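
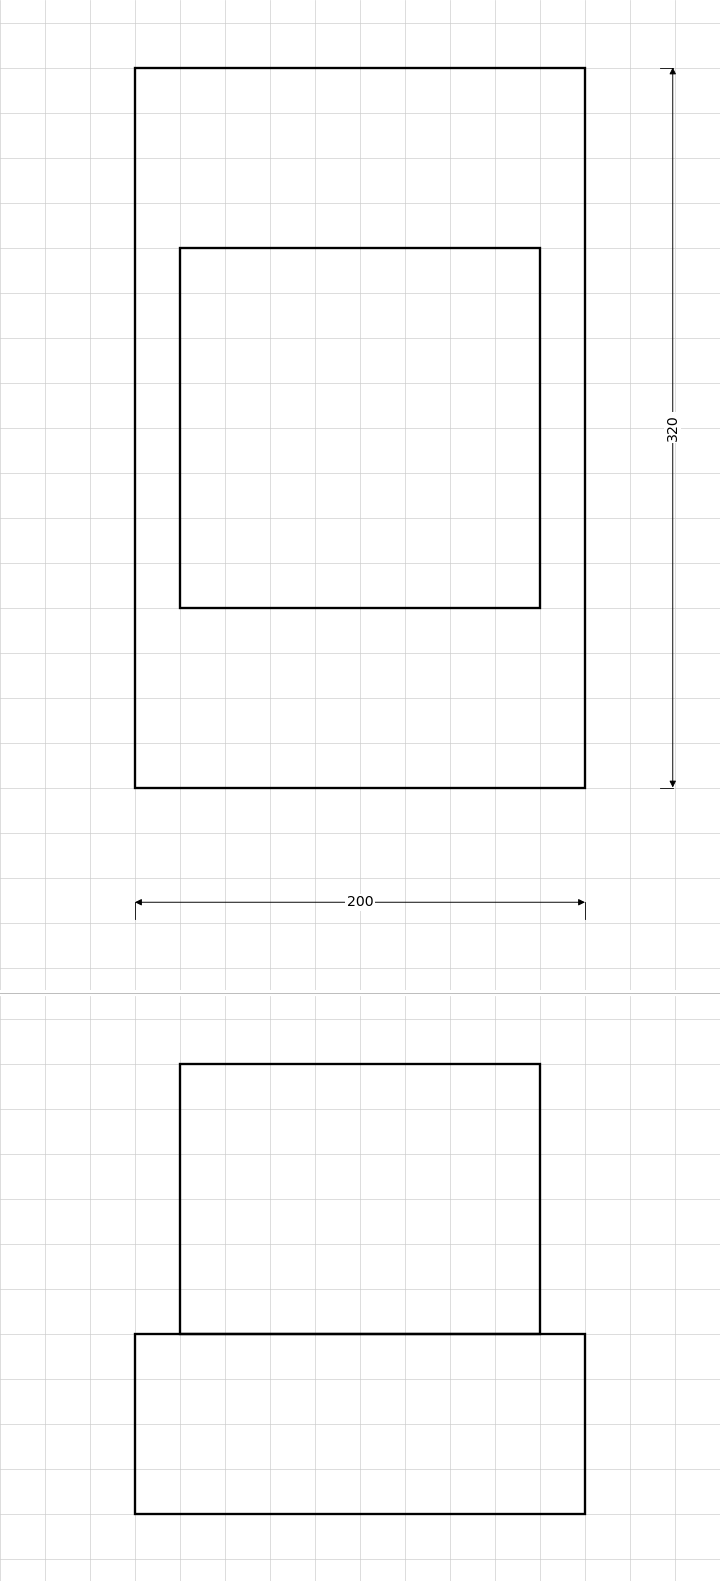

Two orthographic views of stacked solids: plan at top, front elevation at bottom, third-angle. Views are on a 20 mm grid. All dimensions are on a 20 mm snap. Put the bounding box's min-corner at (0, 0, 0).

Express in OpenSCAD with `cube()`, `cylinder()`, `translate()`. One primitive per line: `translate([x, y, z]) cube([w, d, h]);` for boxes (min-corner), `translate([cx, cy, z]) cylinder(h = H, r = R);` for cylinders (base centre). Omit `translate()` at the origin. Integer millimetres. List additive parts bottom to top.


cube([200, 320, 80]);
translate([20, 80, 80]) cube([160, 160, 120]);


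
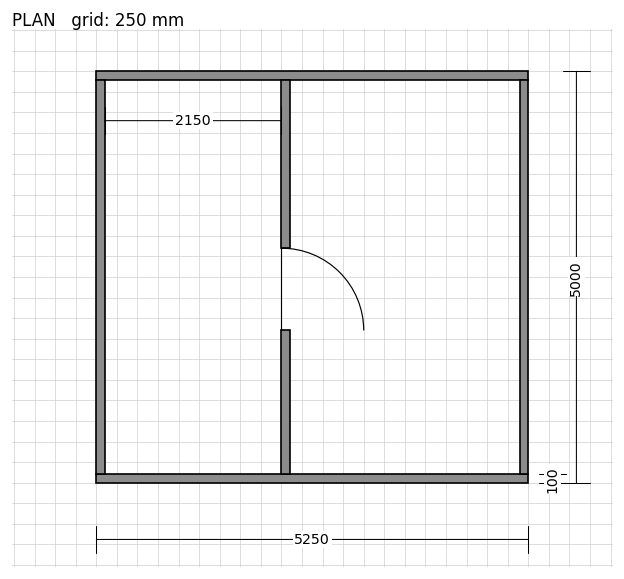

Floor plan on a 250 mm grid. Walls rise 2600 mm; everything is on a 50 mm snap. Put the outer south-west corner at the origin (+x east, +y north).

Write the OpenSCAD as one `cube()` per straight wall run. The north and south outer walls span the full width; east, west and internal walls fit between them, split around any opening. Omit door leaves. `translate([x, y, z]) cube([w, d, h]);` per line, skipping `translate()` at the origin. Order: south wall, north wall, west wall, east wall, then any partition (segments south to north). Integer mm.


cube([5250, 100, 2600]);
translate([0, 4900, 0]) cube([5250, 100, 2600]);
translate([0, 100, 0]) cube([100, 4800, 2600]);
translate([5150, 100, 0]) cube([100, 4800, 2600]);
translate([2250, 100, 0]) cube([100, 1750, 2600]);
translate([2250, 2850, 0]) cube([100, 2050, 2600]);


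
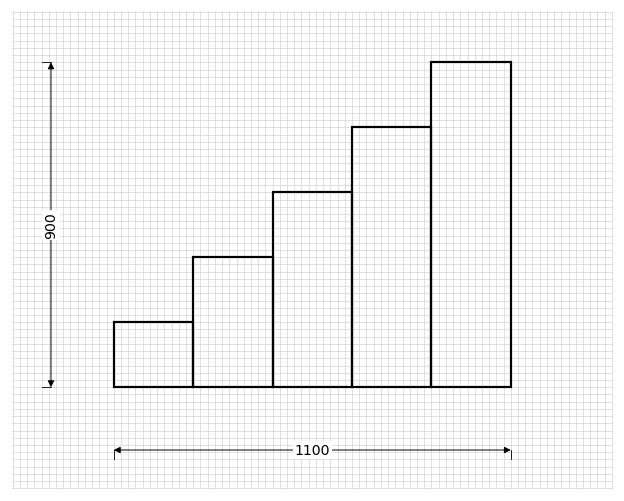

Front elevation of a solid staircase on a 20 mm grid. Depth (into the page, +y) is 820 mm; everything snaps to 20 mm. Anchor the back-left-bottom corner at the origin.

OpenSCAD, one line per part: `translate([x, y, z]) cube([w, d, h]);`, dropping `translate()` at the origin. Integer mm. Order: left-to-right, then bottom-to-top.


cube([220, 820, 180]);
translate([220, 0, 0]) cube([220, 820, 360]);
translate([440, 0, 0]) cube([220, 820, 540]);
translate([660, 0, 0]) cube([220, 820, 720]);
translate([880, 0, 0]) cube([220, 820, 900]);


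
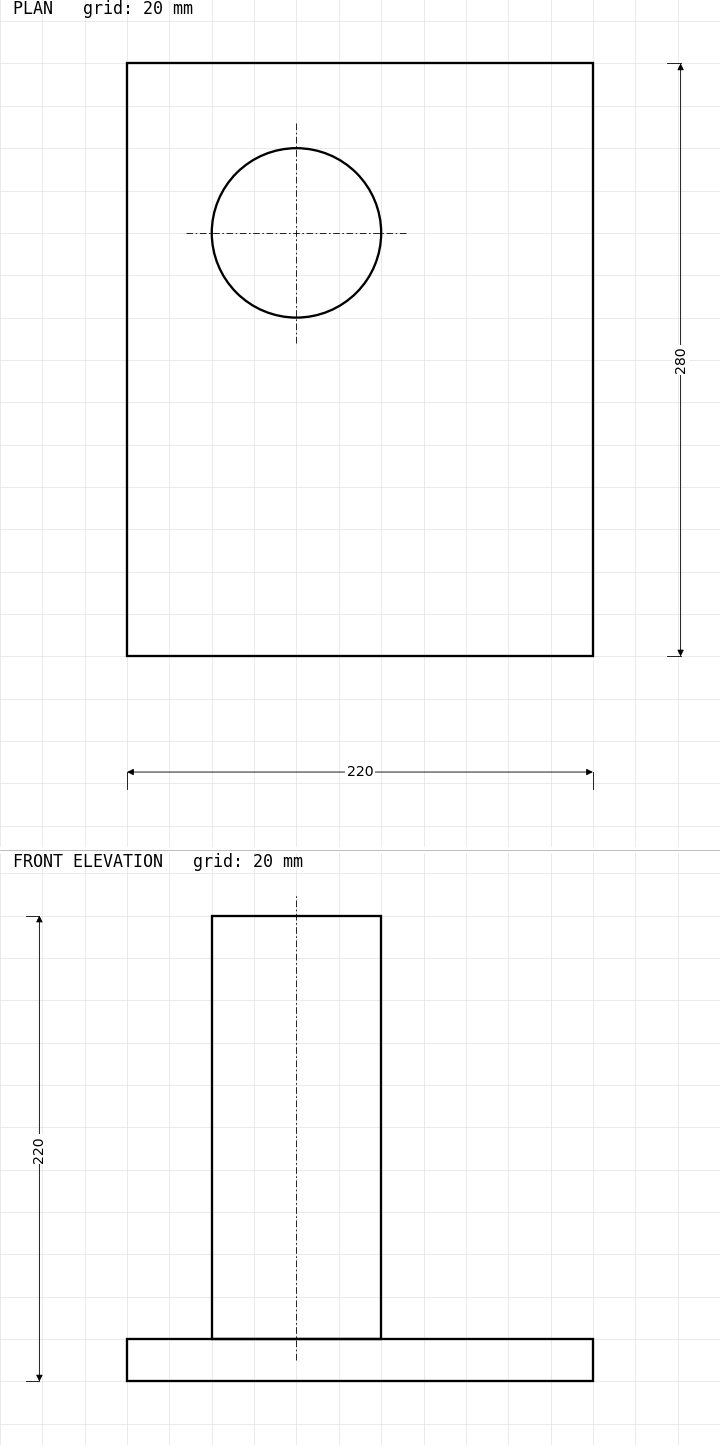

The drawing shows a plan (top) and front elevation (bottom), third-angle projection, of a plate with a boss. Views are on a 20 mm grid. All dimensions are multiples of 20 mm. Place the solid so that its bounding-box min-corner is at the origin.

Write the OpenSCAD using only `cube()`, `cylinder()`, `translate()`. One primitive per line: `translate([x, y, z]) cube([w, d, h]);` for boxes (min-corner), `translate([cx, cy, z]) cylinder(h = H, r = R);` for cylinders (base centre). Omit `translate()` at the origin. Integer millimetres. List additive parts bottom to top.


cube([220, 280, 20]);
translate([80, 200, 20]) cylinder(h = 200, r = 40);


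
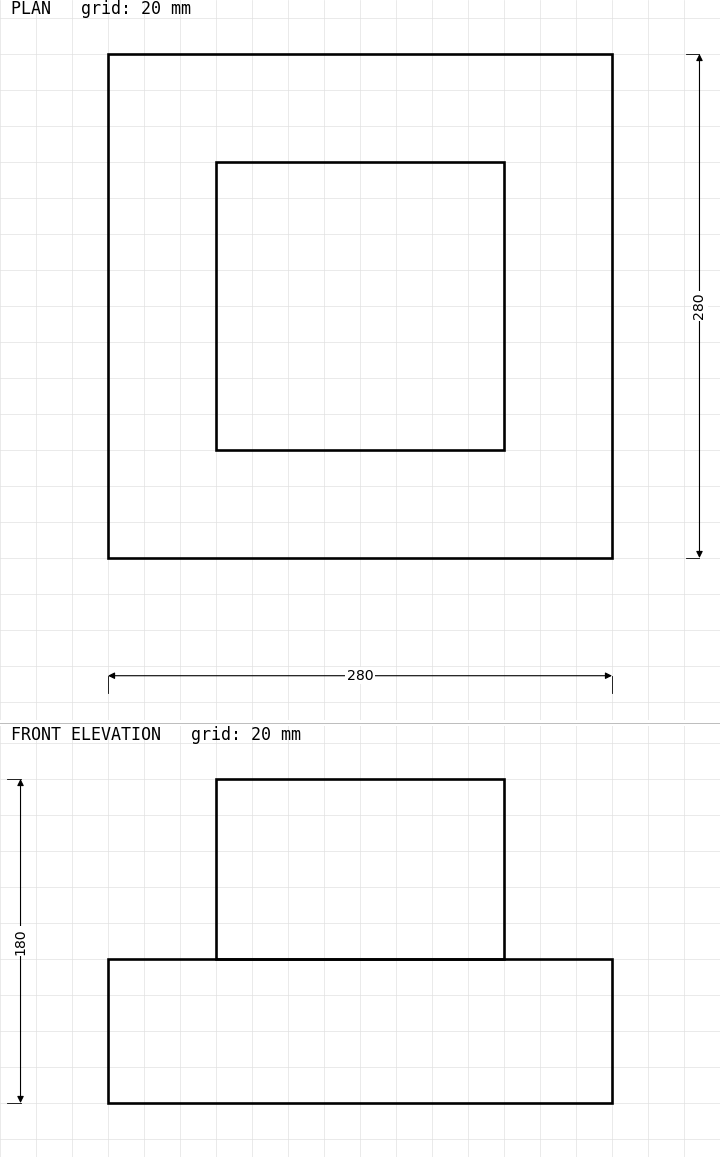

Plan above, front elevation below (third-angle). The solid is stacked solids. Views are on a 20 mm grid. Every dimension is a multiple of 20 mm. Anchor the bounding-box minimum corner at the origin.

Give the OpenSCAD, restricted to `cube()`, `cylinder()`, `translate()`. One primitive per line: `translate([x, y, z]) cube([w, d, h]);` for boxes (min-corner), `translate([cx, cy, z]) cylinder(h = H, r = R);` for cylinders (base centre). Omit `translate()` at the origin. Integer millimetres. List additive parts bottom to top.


cube([280, 280, 80]);
translate([60, 60, 80]) cube([160, 160, 100]);


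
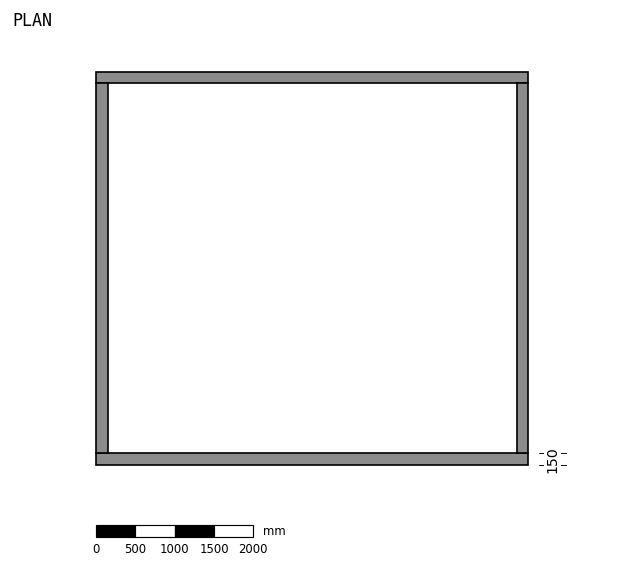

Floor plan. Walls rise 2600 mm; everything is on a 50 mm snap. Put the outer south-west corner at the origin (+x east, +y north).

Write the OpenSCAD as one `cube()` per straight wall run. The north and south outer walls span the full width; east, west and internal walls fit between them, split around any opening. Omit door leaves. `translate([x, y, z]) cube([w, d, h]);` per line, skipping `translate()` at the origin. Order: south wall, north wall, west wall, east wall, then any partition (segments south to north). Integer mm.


cube([5500, 150, 2600]);
translate([0, 4850, 0]) cube([5500, 150, 2600]);
translate([0, 150, 0]) cube([150, 4700, 2600]);
translate([5350, 150, 0]) cube([150, 4700, 2600]);


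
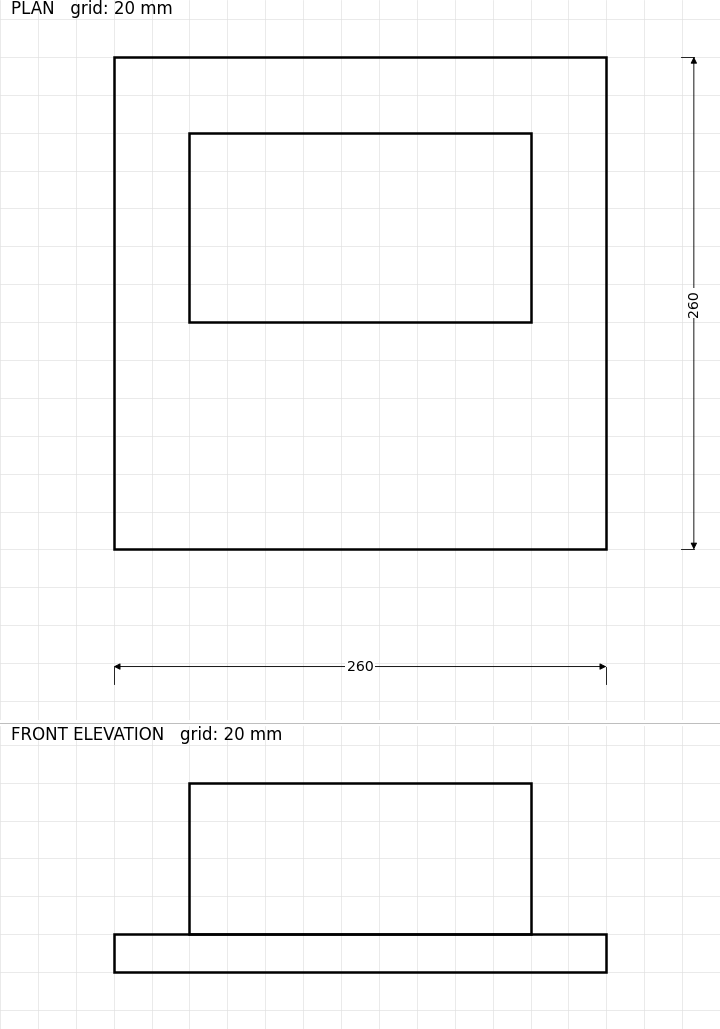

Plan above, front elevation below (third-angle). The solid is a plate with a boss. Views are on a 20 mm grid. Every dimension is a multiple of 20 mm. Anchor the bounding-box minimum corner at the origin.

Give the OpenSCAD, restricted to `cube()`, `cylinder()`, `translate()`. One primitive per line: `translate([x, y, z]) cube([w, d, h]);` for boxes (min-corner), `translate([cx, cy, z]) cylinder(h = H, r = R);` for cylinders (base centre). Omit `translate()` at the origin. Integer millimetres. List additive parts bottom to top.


cube([260, 260, 20]);
translate([40, 120, 20]) cube([180, 100, 80]);


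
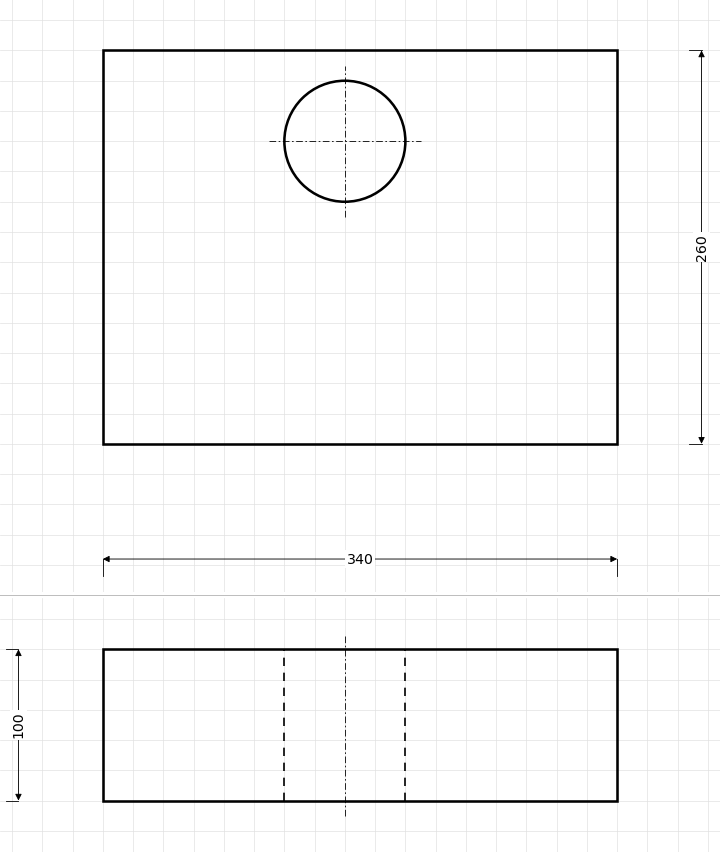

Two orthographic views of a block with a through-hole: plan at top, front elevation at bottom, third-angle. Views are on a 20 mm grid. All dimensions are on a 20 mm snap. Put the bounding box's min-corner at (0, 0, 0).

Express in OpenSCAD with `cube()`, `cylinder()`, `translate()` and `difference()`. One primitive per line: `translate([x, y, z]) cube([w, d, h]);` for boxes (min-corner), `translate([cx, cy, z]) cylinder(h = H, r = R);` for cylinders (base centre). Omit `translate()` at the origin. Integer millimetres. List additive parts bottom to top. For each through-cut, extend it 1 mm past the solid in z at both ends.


difference() {
  cube([340, 260, 100]);
  translate([160, 200, -1]) cylinder(h = 102, r = 40);
}


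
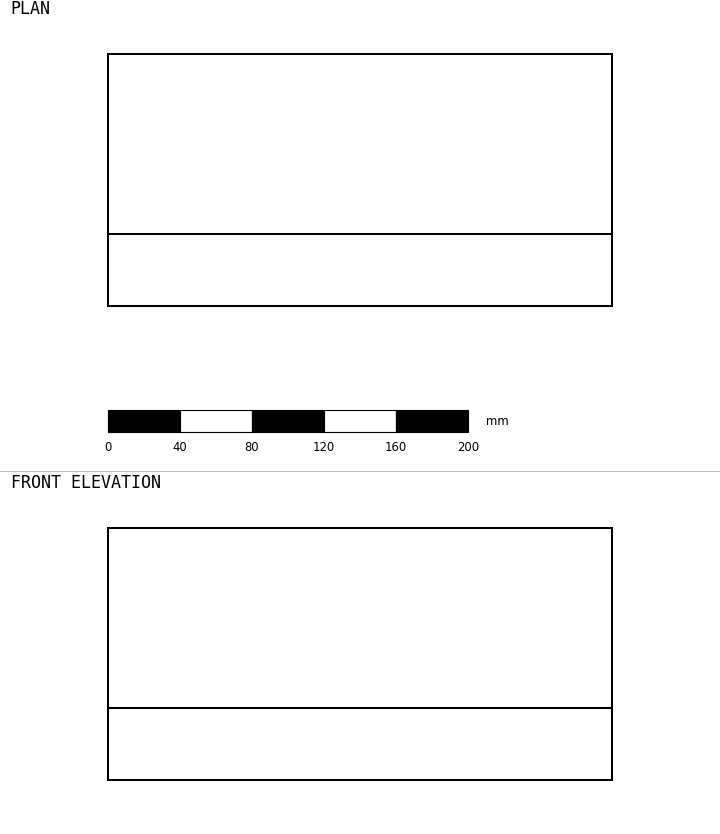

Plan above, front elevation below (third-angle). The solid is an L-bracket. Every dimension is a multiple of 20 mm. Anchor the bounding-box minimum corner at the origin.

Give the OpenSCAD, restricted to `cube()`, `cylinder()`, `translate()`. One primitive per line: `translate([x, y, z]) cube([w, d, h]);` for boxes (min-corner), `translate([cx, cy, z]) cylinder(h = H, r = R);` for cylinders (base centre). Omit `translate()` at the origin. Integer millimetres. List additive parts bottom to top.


cube([280, 140, 40]);
translate([0, 0, 40]) cube([280, 40, 100]);


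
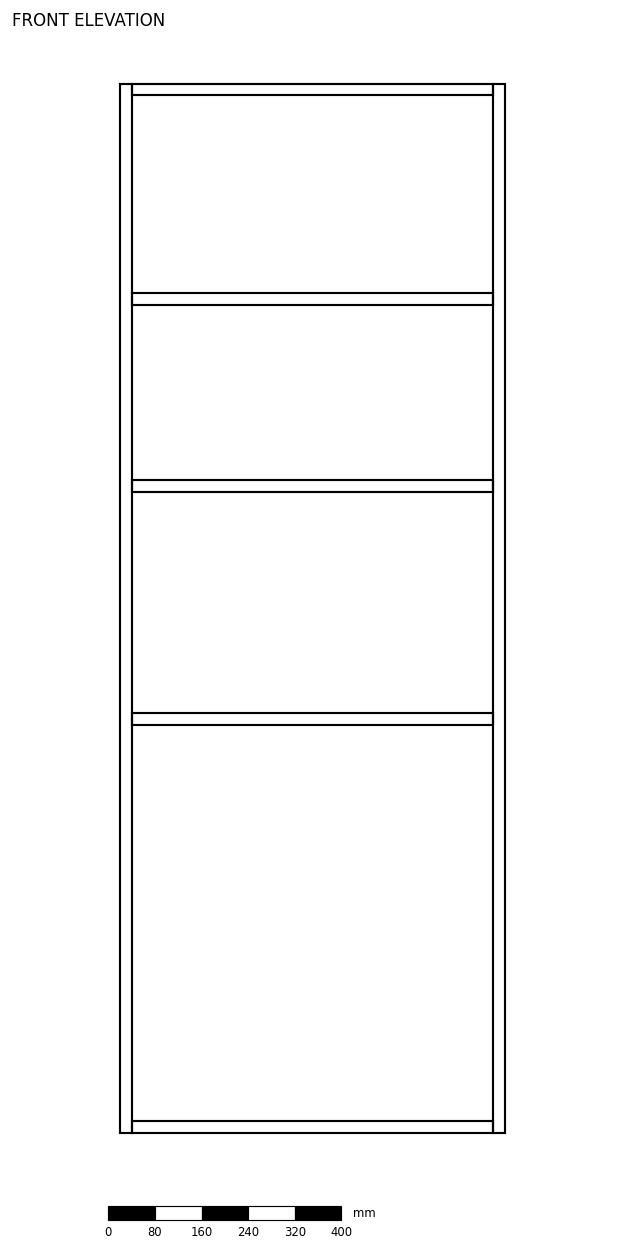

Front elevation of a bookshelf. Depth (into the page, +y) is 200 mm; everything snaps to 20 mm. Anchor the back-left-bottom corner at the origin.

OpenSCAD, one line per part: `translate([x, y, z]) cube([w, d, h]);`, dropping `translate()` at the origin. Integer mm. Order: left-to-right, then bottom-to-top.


cube([20, 200, 1800]);
translate([20, 0, 0]) cube([620, 200, 20]);
translate([20, 0, 700]) cube([620, 200, 20]);
translate([20, 0, 1100]) cube([620, 200, 20]);
translate([20, 0, 1420]) cube([620, 200, 20]);
translate([20, 0, 1780]) cube([620, 200, 20]);
translate([640, 0, 0]) cube([20, 200, 1800]);


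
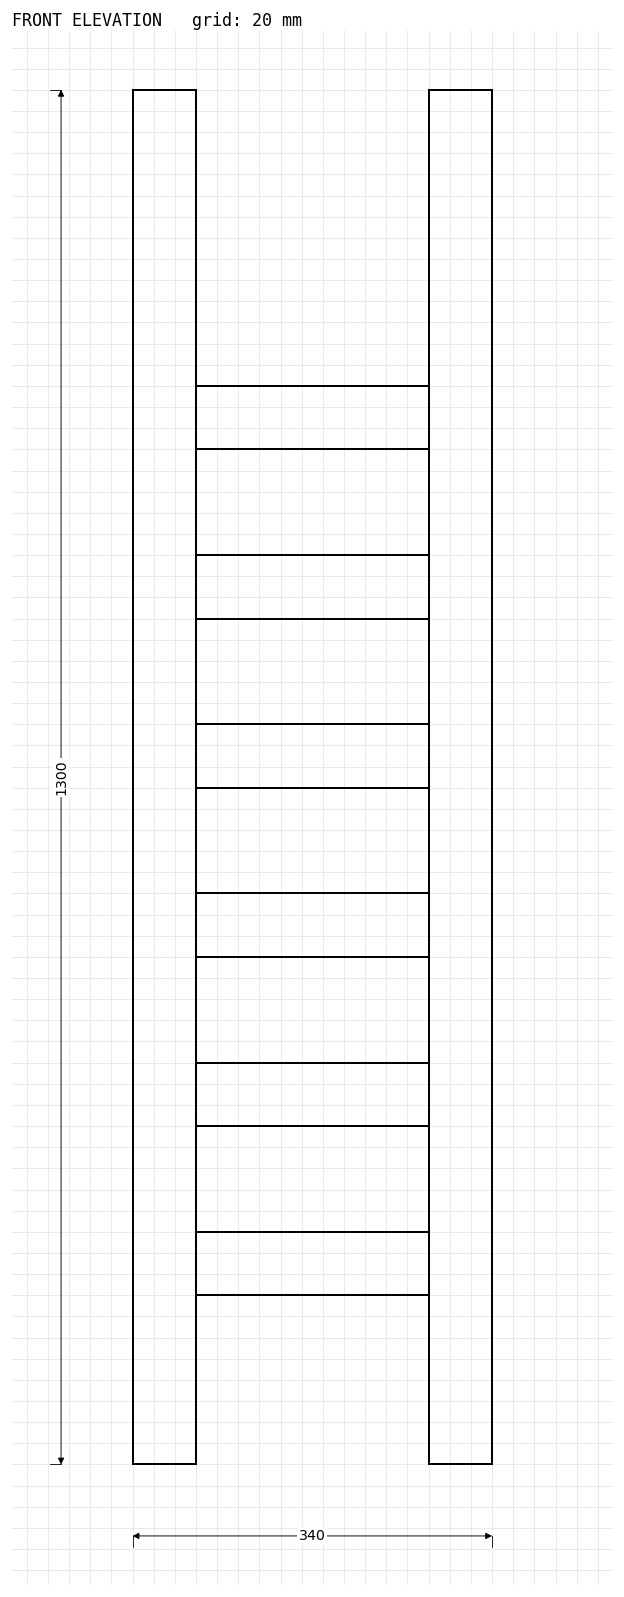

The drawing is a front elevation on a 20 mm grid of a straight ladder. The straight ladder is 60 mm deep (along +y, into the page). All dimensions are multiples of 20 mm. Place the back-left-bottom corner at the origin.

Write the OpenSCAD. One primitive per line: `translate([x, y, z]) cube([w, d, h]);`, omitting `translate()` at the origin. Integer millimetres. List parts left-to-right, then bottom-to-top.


cube([60, 60, 1300]);
translate([60, 0, 160]) cube([220, 60, 60]);
translate([60, 0, 320]) cube([220, 60, 60]);
translate([60, 0, 480]) cube([220, 60, 60]);
translate([60, 0, 640]) cube([220, 60, 60]);
translate([60, 0, 800]) cube([220, 60, 60]);
translate([60, 0, 960]) cube([220, 60, 60]);
translate([280, 0, 0]) cube([60, 60, 1300]);


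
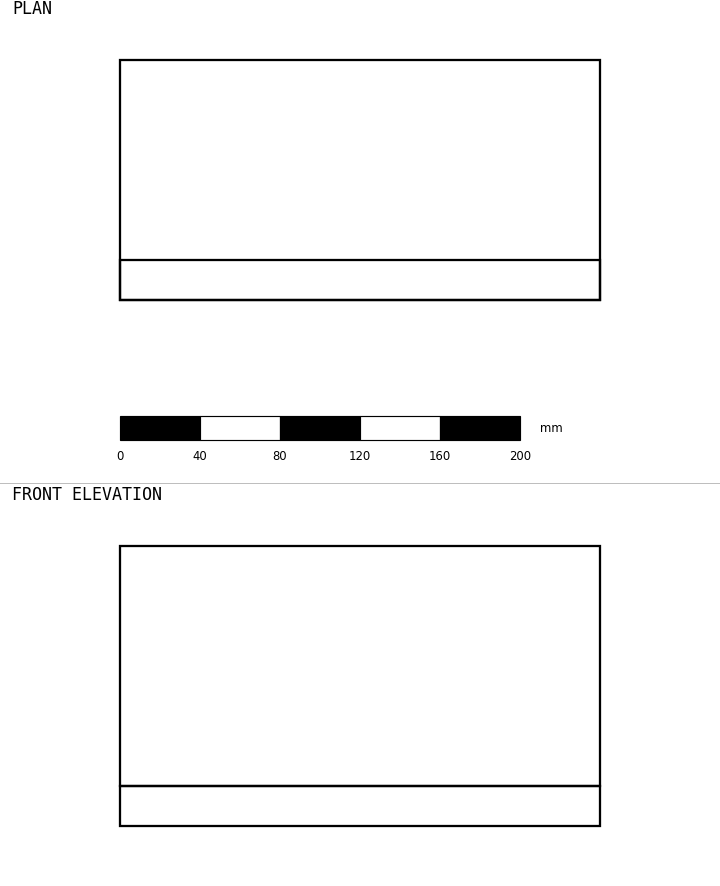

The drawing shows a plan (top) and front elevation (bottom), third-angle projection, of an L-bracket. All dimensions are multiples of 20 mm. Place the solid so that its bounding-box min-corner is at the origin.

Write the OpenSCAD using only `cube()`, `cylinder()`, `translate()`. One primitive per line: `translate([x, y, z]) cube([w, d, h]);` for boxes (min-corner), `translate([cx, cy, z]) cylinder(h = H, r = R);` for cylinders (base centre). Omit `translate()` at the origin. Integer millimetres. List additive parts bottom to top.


cube([240, 120, 20]);
translate([0, 0, 20]) cube([240, 20, 120]);


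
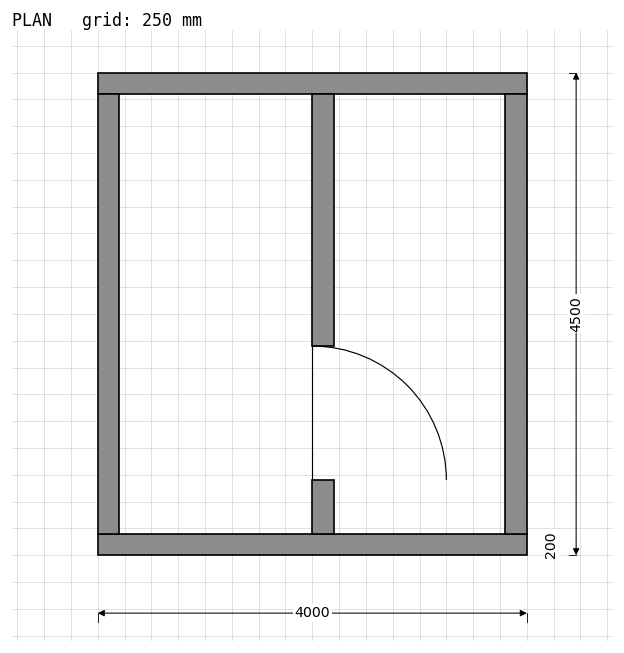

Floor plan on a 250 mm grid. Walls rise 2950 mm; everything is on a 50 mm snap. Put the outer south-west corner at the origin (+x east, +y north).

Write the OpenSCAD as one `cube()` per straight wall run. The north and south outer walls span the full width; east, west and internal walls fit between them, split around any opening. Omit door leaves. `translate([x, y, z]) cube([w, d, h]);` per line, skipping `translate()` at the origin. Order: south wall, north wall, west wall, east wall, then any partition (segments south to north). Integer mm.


cube([4000, 200, 2950]);
translate([0, 4300, 0]) cube([4000, 200, 2950]);
translate([0, 200, 0]) cube([200, 4100, 2950]);
translate([3800, 200, 0]) cube([200, 4100, 2950]);
translate([2000, 200, 0]) cube([200, 500, 2950]);
translate([2000, 1950, 0]) cube([200, 2350, 2950]);


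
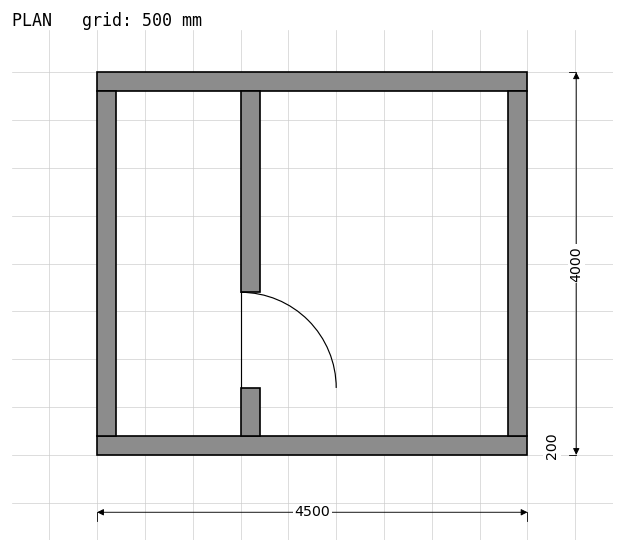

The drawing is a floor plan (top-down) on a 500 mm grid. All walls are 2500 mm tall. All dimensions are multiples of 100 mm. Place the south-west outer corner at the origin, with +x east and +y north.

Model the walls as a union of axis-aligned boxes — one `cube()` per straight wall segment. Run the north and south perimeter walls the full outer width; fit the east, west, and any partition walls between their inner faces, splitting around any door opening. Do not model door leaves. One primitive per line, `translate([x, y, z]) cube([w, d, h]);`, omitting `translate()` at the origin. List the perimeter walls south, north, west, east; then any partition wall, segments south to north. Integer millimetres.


cube([4500, 200, 2500]);
translate([0, 3800, 0]) cube([4500, 200, 2500]);
translate([0, 200, 0]) cube([200, 3600, 2500]);
translate([4300, 200, 0]) cube([200, 3600, 2500]);
translate([1500, 200, 0]) cube([200, 500, 2500]);
translate([1500, 1700, 0]) cube([200, 2100, 2500]);


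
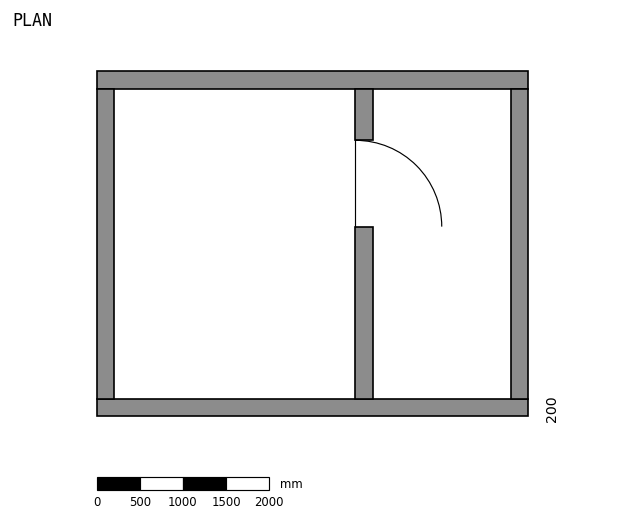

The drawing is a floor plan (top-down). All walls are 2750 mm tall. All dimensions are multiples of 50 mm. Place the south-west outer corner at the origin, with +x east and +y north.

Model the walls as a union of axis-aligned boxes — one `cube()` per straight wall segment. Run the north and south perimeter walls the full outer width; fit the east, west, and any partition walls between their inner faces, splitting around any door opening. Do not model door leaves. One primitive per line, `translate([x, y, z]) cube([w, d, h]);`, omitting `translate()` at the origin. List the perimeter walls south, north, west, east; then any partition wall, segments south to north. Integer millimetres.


cube([5000, 200, 2750]);
translate([0, 3800, 0]) cube([5000, 200, 2750]);
translate([0, 200, 0]) cube([200, 3600, 2750]);
translate([4800, 200, 0]) cube([200, 3600, 2750]);
translate([3000, 200, 0]) cube([200, 2000, 2750]);
translate([3000, 3200, 0]) cube([200, 600, 2750]);


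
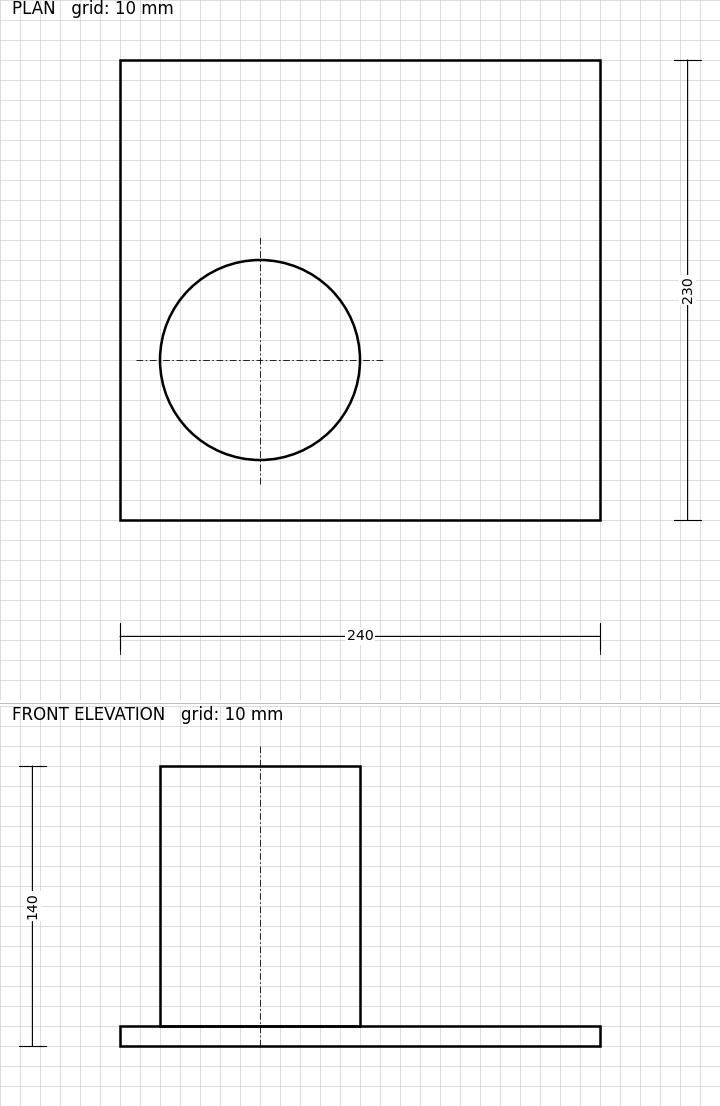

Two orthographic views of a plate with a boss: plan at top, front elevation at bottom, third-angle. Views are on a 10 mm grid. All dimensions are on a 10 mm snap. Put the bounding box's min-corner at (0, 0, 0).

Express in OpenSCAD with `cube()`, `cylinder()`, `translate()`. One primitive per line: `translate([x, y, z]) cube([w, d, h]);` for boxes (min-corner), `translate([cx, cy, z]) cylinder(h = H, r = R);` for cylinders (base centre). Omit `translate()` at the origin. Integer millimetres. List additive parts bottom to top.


cube([240, 230, 10]);
translate([70, 80, 10]) cylinder(h = 130, r = 50);


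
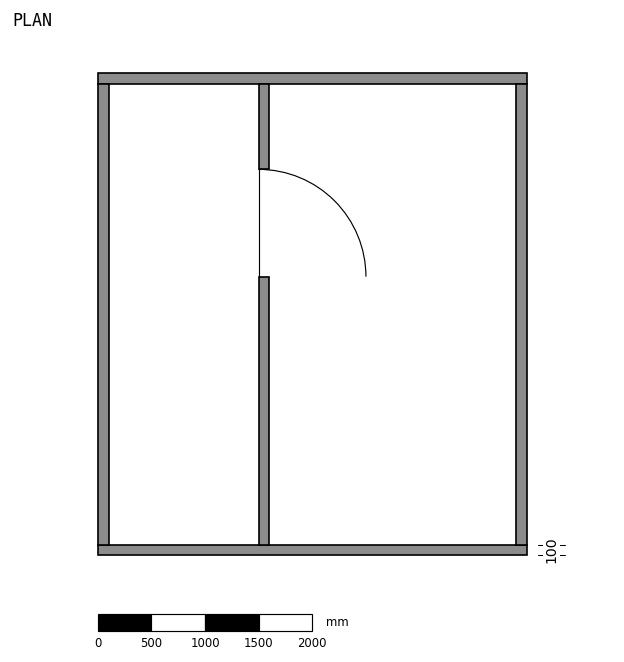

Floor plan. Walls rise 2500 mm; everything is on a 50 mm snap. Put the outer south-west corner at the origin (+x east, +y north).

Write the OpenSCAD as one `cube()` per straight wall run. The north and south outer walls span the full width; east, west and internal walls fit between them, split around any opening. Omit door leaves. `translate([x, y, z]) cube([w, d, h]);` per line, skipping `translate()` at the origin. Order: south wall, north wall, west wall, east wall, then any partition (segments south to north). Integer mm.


cube([4000, 100, 2500]);
translate([0, 4400, 0]) cube([4000, 100, 2500]);
translate([0, 100, 0]) cube([100, 4300, 2500]);
translate([3900, 100, 0]) cube([100, 4300, 2500]);
translate([1500, 100, 0]) cube([100, 2500, 2500]);
translate([1500, 3600, 0]) cube([100, 800, 2500]);


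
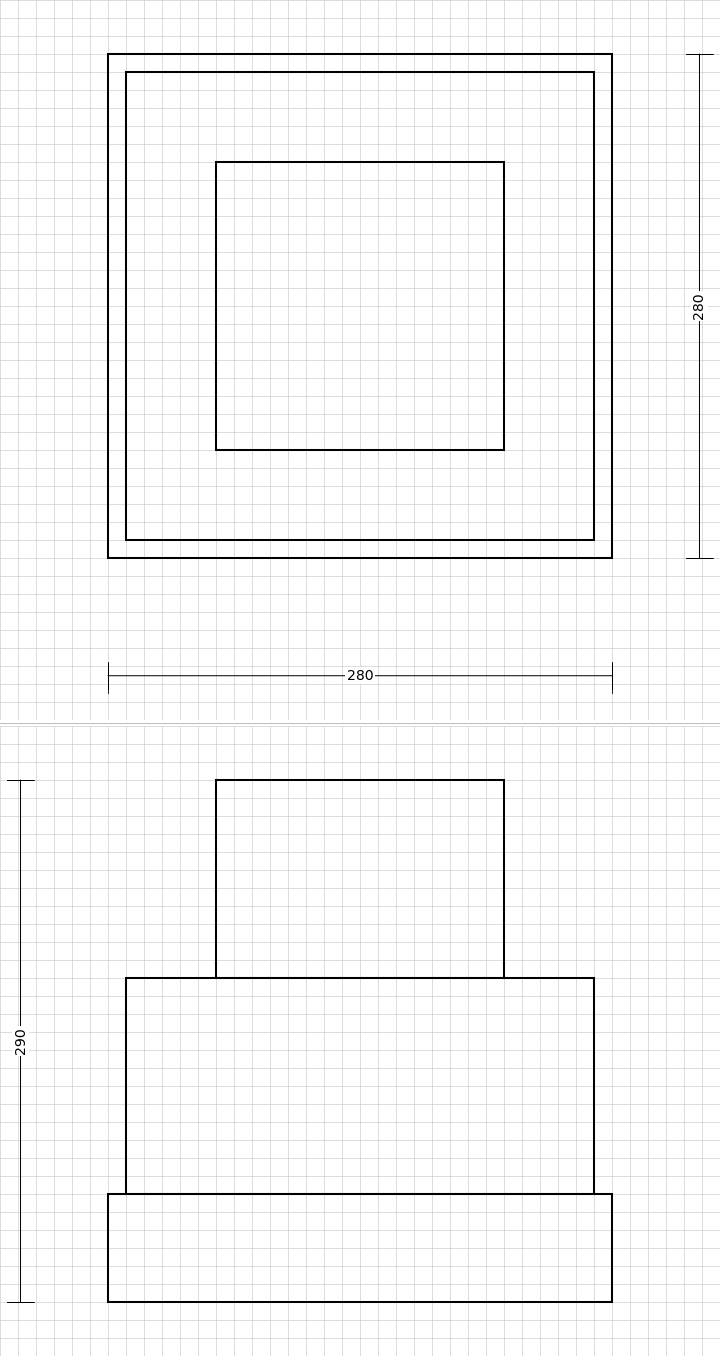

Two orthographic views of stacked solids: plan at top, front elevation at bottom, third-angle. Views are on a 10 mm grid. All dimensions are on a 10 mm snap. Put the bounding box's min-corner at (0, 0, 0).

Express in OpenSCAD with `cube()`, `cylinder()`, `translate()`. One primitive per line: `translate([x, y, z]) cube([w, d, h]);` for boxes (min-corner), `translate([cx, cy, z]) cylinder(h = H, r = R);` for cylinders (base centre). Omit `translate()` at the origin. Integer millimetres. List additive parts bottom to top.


cube([280, 280, 60]);
translate([10, 10, 60]) cube([260, 260, 120]);
translate([60, 60, 180]) cube([160, 160, 110]);


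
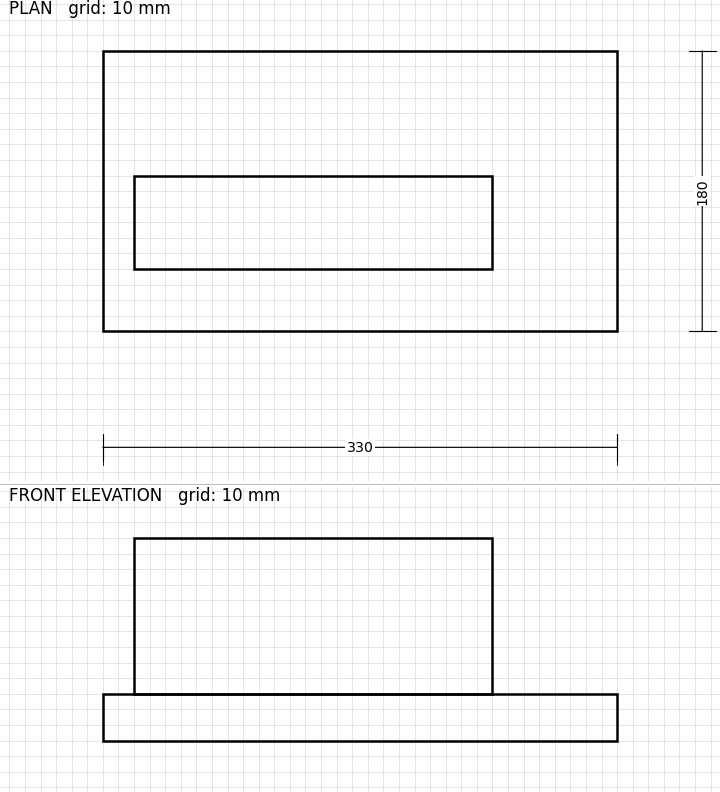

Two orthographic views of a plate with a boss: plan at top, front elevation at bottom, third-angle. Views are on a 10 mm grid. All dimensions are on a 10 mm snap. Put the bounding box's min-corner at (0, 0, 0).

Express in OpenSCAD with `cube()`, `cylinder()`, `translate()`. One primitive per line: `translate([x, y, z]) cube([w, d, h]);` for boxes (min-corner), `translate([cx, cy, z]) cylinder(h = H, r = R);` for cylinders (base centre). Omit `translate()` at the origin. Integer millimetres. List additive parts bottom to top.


cube([330, 180, 30]);
translate([20, 40, 30]) cube([230, 60, 100]);


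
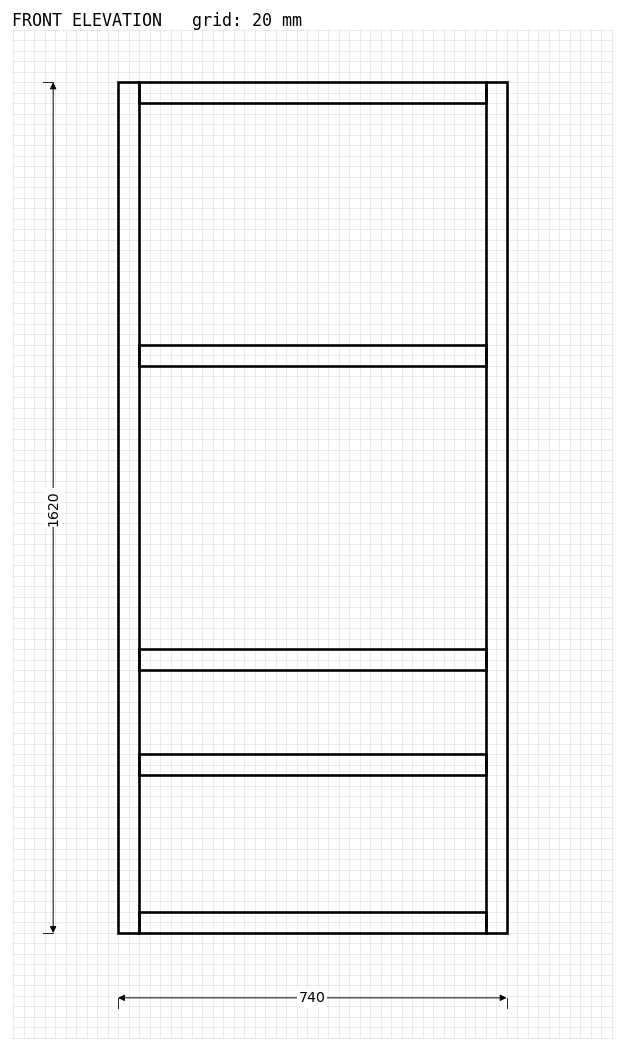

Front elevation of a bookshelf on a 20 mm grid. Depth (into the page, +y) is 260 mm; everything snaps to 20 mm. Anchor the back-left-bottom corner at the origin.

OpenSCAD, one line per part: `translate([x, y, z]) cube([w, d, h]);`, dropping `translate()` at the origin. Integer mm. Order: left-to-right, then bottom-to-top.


cube([40, 260, 1620]);
translate([40, 0, 0]) cube([660, 260, 40]);
translate([40, 0, 300]) cube([660, 260, 40]);
translate([40, 0, 500]) cube([660, 260, 40]);
translate([40, 0, 1080]) cube([660, 260, 40]);
translate([40, 0, 1580]) cube([660, 260, 40]);
translate([700, 0, 0]) cube([40, 260, 1620]);


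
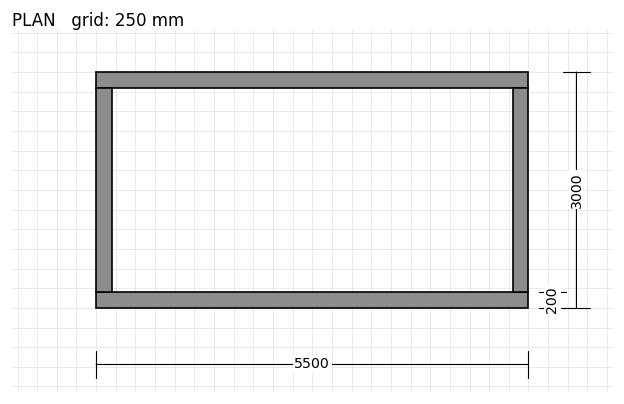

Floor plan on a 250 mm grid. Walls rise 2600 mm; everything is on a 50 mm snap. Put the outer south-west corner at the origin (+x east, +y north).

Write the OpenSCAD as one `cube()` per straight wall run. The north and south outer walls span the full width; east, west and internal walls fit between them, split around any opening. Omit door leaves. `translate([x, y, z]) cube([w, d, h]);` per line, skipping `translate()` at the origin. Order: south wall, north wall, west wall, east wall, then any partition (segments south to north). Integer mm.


cube([5500, 200, 2600]);
translate([0, 2800, 0]) cube([5500, 200, 2600]);
translate([0, 200, 0]) cube([200, 2600, 2600]);
translate([5300, 200, 0]) cube([200, 2600, 2600]);


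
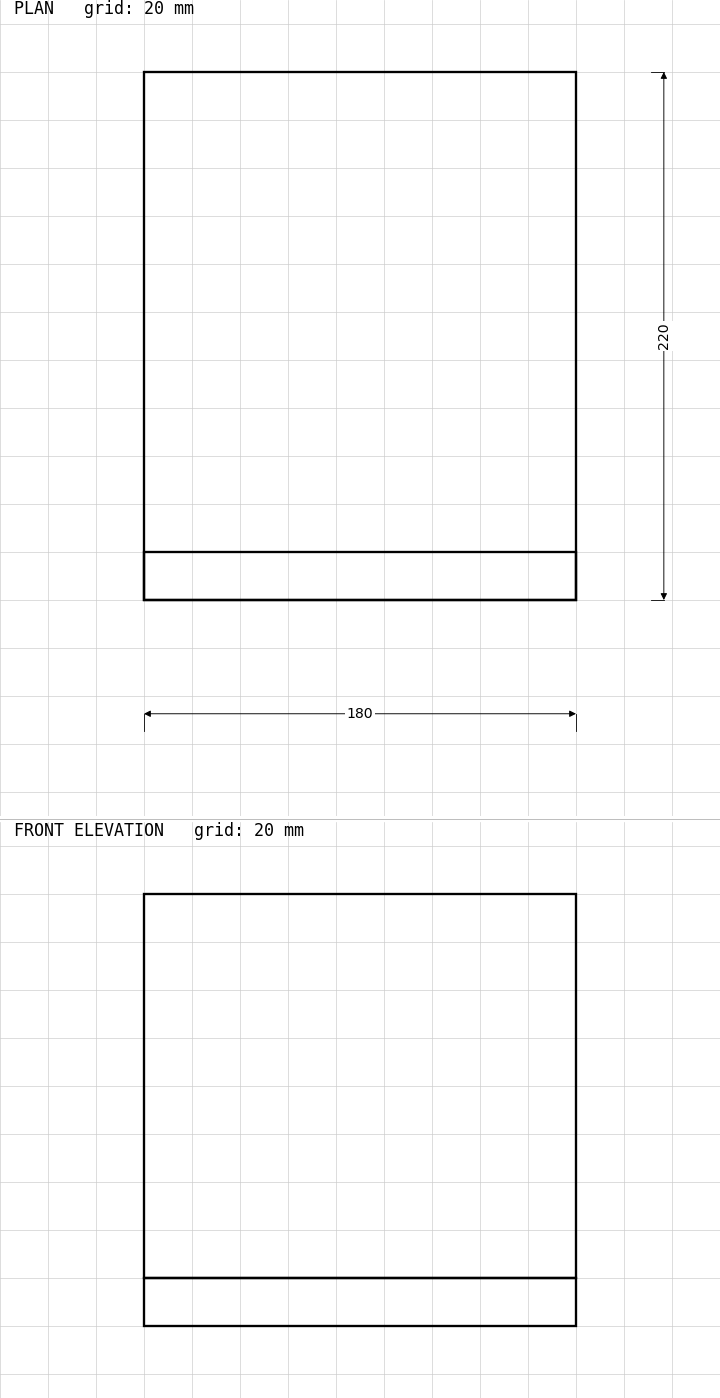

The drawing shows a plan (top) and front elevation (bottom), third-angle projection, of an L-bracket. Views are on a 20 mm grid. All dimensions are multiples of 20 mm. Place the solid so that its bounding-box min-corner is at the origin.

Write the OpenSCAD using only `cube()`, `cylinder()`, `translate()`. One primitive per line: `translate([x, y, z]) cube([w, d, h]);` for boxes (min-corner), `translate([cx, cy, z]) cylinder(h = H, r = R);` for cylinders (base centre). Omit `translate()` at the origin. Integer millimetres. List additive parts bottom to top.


cube([180, 220, 20]);
translate([0, 0, 20]) cube([180, 20, 160]);


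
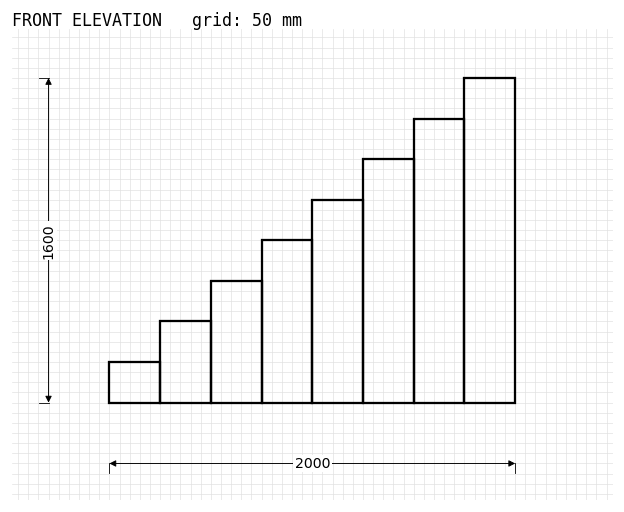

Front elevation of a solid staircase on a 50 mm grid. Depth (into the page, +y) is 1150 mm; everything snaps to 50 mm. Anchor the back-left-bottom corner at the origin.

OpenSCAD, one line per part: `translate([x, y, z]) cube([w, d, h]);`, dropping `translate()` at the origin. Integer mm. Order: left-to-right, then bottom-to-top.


cube([250, 1150, 200]);
translate([250, 0, 0]) cube([250, 1150, 400]);
translate([500, 0, 0]) cube([250, 1150, 600]);
translate([750, 0, 0]) cube([250, 1150, 800]);
translate([1000, 0, 0]) cube([250, 1150, 1000]);
translate([1250, 0, 0]) cube([250, 1150, 1200]);
translate([1500, 0, 0]) cube([250, 1150, 1400]);
translate([1750, 0, 0]) cube([250, 1150, 1600]);


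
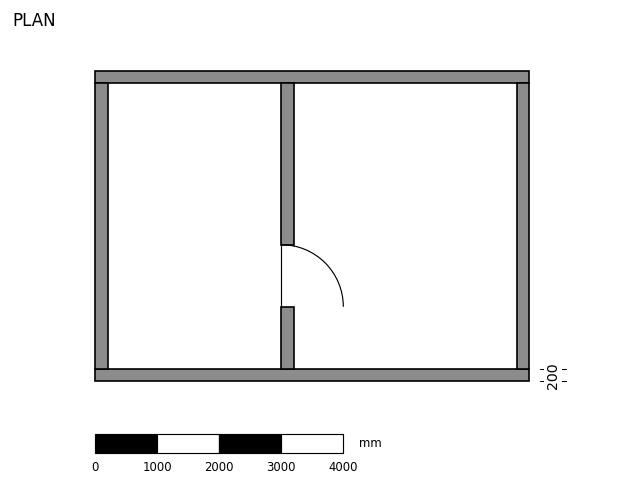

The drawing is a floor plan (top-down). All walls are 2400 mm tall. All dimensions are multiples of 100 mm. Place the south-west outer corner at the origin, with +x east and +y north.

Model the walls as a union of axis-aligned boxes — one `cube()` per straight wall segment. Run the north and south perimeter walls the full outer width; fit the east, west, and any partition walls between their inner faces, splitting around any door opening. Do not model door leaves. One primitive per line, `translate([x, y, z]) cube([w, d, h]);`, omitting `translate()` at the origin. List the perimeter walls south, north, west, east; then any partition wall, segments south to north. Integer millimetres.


cube([7000, 200, 2400]);
translate([0, 4800, 0]) cube([7000, 200, 2400]);
translate([0, 200, 0]) cube([200, 4600, 2400]);
translate([6800, 200, 0]) cube([200, 4600, 2400]);
translate([3000, 200, 0]) cube([200, 1000, 2400]);
translate([3000, 2200, 0]) cube([200, 2600, 2400]);


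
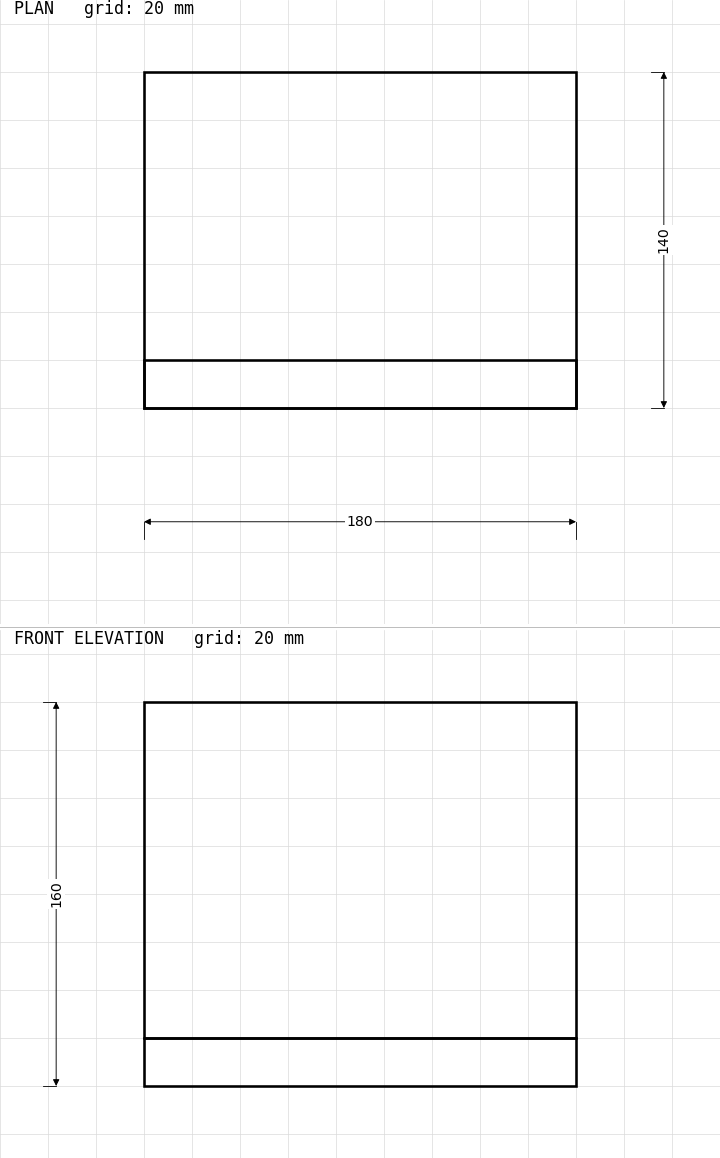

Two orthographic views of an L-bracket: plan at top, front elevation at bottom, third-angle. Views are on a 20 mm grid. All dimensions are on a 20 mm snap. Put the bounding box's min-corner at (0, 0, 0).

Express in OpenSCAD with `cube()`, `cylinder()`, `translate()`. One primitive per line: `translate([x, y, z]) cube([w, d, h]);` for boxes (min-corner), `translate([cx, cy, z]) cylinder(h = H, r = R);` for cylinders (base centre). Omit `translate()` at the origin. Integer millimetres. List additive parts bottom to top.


cube([180, 140, 20]);
translate([0, 0, 20]) cube([180, 20, 140]);


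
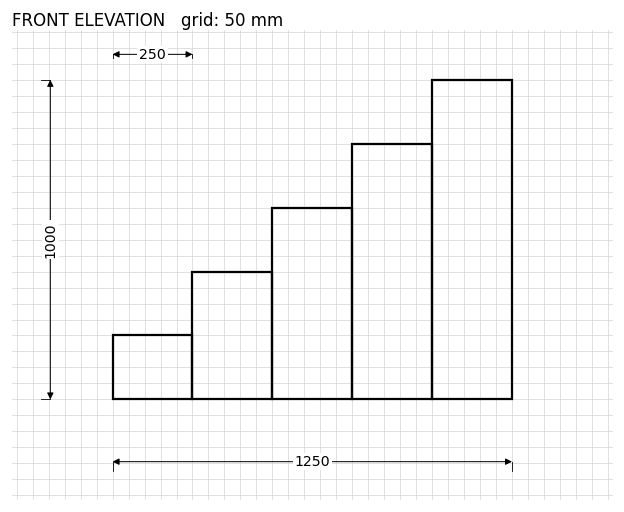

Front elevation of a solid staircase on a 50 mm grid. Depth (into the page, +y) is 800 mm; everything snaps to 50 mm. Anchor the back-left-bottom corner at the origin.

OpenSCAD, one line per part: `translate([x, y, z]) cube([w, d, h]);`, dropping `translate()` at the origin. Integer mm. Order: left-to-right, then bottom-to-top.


cube([250, 800, 200]);
translate([250, 0, 0]) cube([250, 800, 400]);
translate([500, 0, 0]) cube([250, 800, 600]);
translate([750, 0, 0]) cube([250, 800, 800]);
translate([1000, 0, 0]) cube([250, 800, 1000]);


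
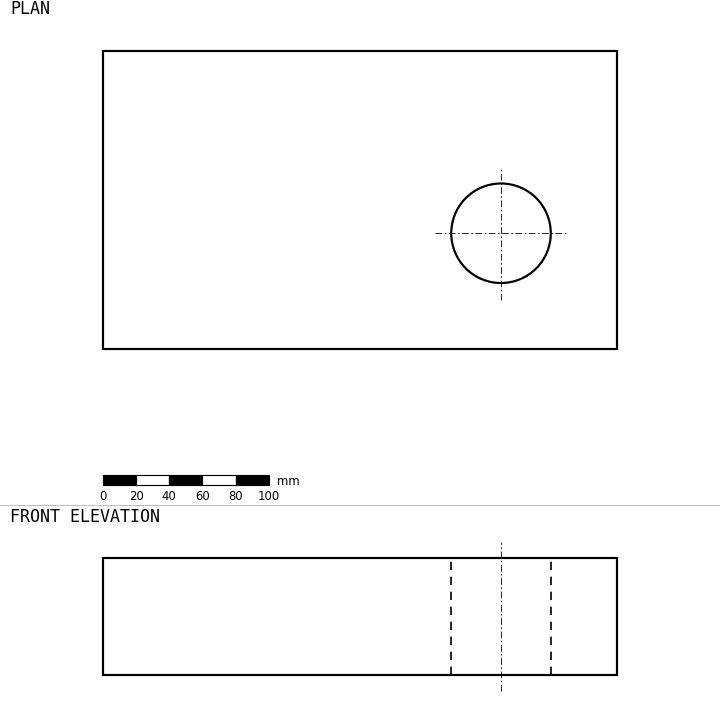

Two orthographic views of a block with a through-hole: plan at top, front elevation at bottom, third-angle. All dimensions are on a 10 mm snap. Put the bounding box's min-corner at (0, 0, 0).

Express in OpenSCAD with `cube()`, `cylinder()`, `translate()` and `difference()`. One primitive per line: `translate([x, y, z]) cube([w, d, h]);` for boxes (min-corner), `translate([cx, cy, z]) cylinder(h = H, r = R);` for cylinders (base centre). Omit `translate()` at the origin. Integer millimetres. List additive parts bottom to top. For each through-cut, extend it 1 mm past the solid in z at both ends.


difference() {
  cube([310, 180, 70]);
  translate([240, 70, -1]) cylinder(h = 72, r = 30);
}


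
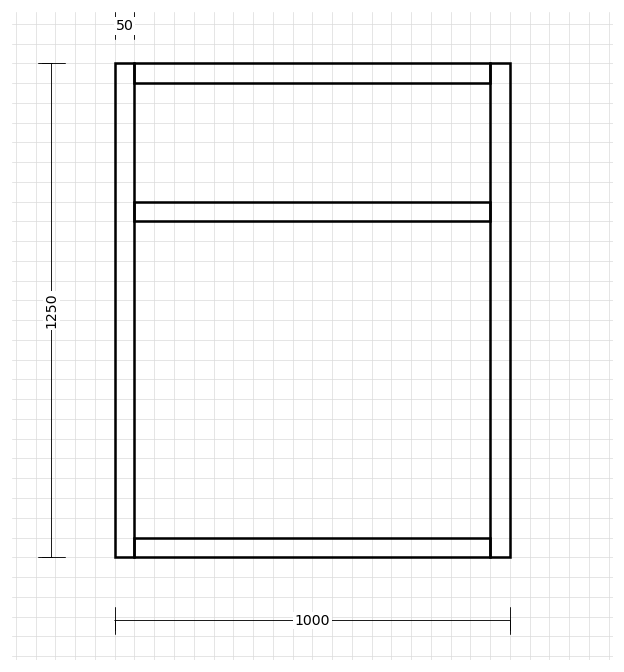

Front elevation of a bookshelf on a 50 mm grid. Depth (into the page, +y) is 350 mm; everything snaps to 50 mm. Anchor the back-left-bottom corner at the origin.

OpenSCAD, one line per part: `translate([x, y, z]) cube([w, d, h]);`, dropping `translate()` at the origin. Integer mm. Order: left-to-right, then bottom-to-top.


cube([50, 350, 1250]);
translate([50, 0, 0]) cube([900, 350, 50]);
translate([50, 0, 850]) cube([900, 350, 50]);
translate([50, 0, 1200]) cube([900, 350, 50]);
translate([950, 0, 0]) cube([50, 350, 1250]);


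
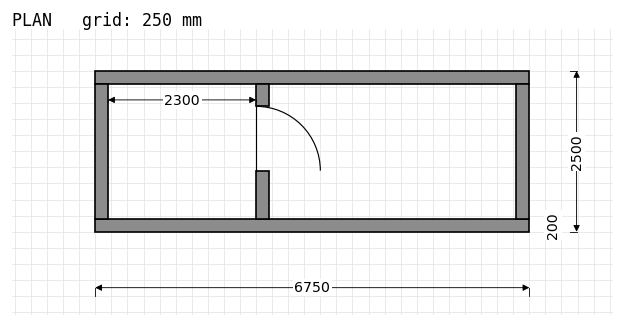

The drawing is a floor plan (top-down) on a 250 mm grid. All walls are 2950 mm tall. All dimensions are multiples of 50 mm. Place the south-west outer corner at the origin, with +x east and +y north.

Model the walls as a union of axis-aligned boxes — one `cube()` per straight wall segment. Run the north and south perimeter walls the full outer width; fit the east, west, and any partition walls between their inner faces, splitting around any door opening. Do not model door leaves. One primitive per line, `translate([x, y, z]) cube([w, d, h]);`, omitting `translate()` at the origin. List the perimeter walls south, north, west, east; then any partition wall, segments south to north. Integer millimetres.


cube([6750, 200, 2950]);
translate([0, 2300, 0]) cube([6750, 200, 2950]);
translate([0, 200, 0]) cube([200, 2100, 2950]);
translate([6550, 200, 0]) cube([200, 2100, 2950]);
translate([2500, 200, 0]) cube([200, 750, 2950]);
translate([2500, 1950, 0]) cube([200, 350, 2950]);


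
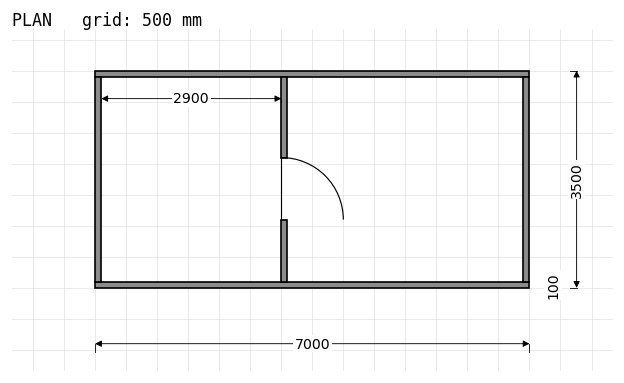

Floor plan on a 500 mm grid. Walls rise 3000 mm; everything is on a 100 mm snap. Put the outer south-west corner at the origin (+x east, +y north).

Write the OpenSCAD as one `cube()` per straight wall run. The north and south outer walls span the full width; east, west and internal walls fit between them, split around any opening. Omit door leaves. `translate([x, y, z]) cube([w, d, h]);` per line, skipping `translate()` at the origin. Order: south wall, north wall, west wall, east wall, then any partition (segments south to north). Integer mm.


cube([7000, 100, 3000]);
translate([0, 3400, 0]) cube([7000, 100, 3000]);
translate([0, 100, 0]) cube([100, 3300, 3000]);
translate([6900, 100, 0]) cube([100, 3300, 3000]);
translate([3000, 100, 0]) cube([100, 1000, 3000]);
translate([3000, 2100, 0]) cube([100, 1300, 3000]);


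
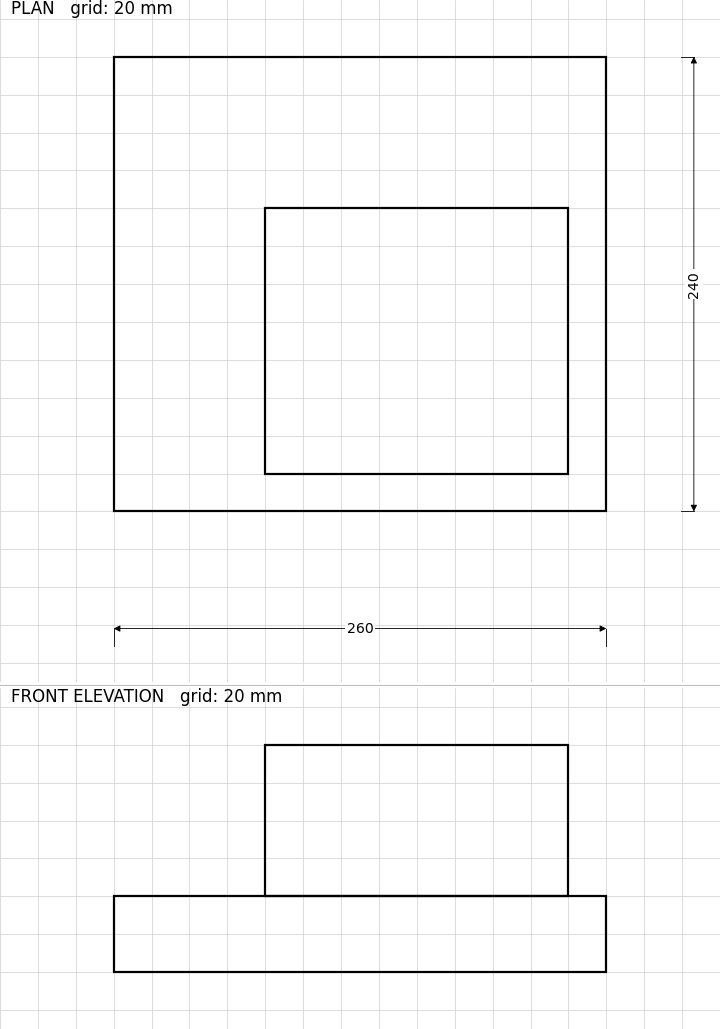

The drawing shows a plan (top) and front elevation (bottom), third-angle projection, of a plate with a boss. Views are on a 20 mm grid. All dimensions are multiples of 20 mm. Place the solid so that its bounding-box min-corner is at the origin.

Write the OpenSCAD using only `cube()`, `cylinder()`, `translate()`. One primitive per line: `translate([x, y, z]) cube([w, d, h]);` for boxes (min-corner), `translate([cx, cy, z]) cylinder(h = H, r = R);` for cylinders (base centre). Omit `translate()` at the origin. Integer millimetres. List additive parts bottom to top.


cube([260, 240, 40]);
translate([80, 20, 40]) cube([160, 140, 80]);


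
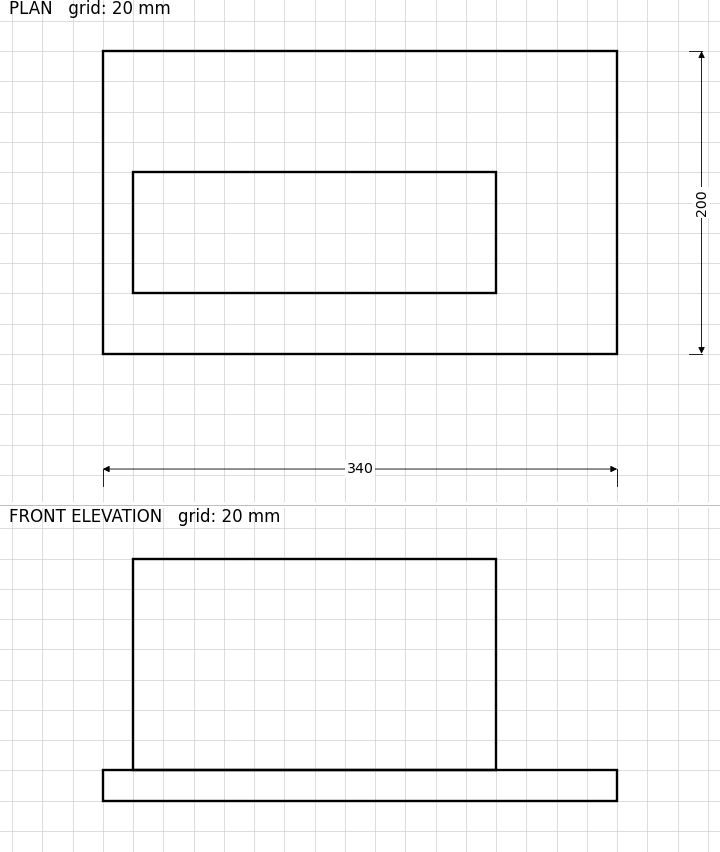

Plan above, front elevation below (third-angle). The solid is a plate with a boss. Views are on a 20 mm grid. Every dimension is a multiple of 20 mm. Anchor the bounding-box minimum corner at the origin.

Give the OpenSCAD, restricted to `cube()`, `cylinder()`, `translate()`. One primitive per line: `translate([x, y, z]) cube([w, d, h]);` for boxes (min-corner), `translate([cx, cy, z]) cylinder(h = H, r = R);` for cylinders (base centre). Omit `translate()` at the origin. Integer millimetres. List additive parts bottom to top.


cube([340, 200, 20]);
translate([20, 40, 20]) cube([240, 80, 140]);


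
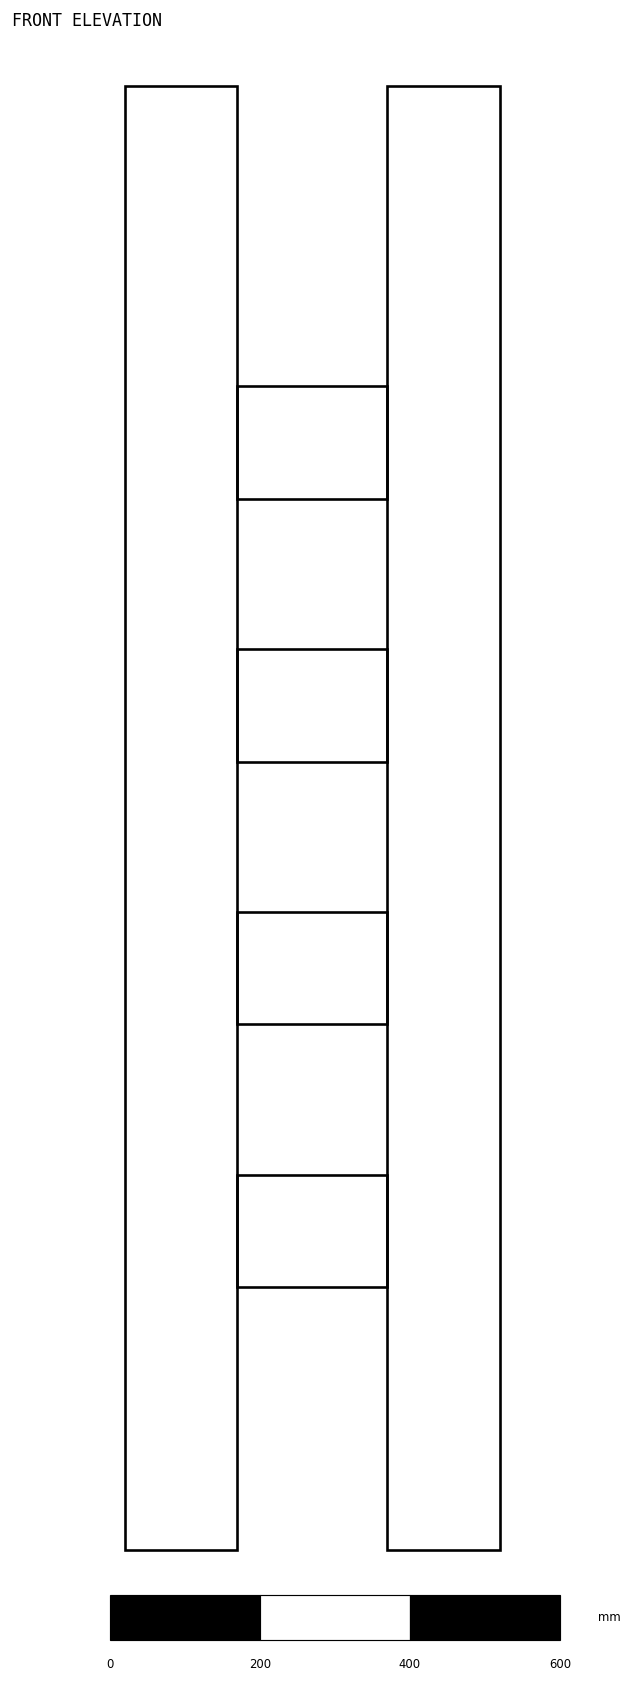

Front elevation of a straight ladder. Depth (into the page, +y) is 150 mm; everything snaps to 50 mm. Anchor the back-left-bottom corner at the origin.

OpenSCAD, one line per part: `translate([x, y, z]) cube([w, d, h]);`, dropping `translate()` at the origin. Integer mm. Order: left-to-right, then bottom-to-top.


cube([150, 150, 1950]);
translate([150, 0, 350]) cube([200, 150, 150]);
translate([150, 0, 700]) cube([200, 150, 150]);
translate([150, 0, 1050]) cube([200, 150, 150]);
translate([150, 0, 1400]) cube([200, 150, 150]);
translate([350, 0, 0]) cube([150, 150, 1950]);


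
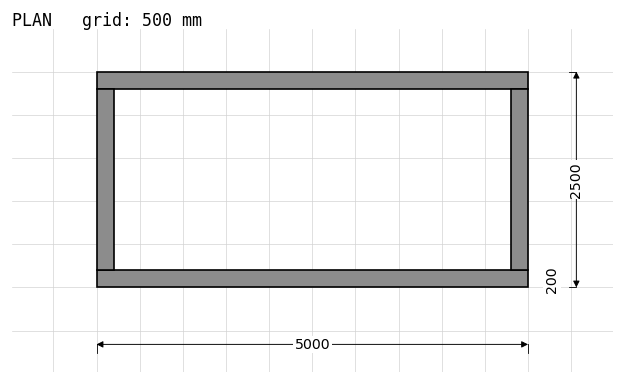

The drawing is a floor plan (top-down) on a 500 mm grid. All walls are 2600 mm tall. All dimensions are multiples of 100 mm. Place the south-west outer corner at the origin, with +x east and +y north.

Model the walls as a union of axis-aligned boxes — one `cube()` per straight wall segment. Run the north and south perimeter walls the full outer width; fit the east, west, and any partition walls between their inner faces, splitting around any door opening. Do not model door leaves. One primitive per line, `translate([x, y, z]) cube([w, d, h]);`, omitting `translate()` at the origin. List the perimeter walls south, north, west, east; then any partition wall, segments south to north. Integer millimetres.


cube([5000, 200, 2600]);
translate([0, 2300, 0]) cube([5000, 200, 2600]);
translate([0, 200, 0]) cube([200, 2100, 2600]);
translate([4800, 200, 0]) cube([200, 2100, 2600]);


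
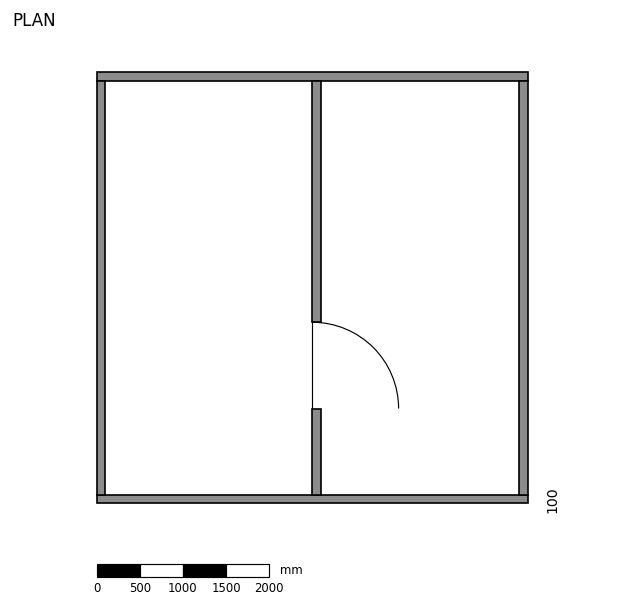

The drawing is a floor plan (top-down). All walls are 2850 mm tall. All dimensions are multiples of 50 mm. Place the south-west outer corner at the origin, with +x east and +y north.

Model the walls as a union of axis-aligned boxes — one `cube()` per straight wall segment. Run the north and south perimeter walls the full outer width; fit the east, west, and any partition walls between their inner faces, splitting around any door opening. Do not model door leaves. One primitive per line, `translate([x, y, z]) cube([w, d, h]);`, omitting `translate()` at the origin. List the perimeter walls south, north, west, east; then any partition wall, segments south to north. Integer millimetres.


cube([5000, 100, 2850]);
translate([0, 4900, 0]) cube([5000, 100, 2850]);
translate([0, 100, 0]) cube([100, 4800, 2850]);
translate([4900, 100, 0]) cube([100, 4800, 2850]);
translate([2500, 100, 0]) cube([100, 1000, 2850]);
translate([2500, 2100, 0]) cube([100, 2800, 2850]);


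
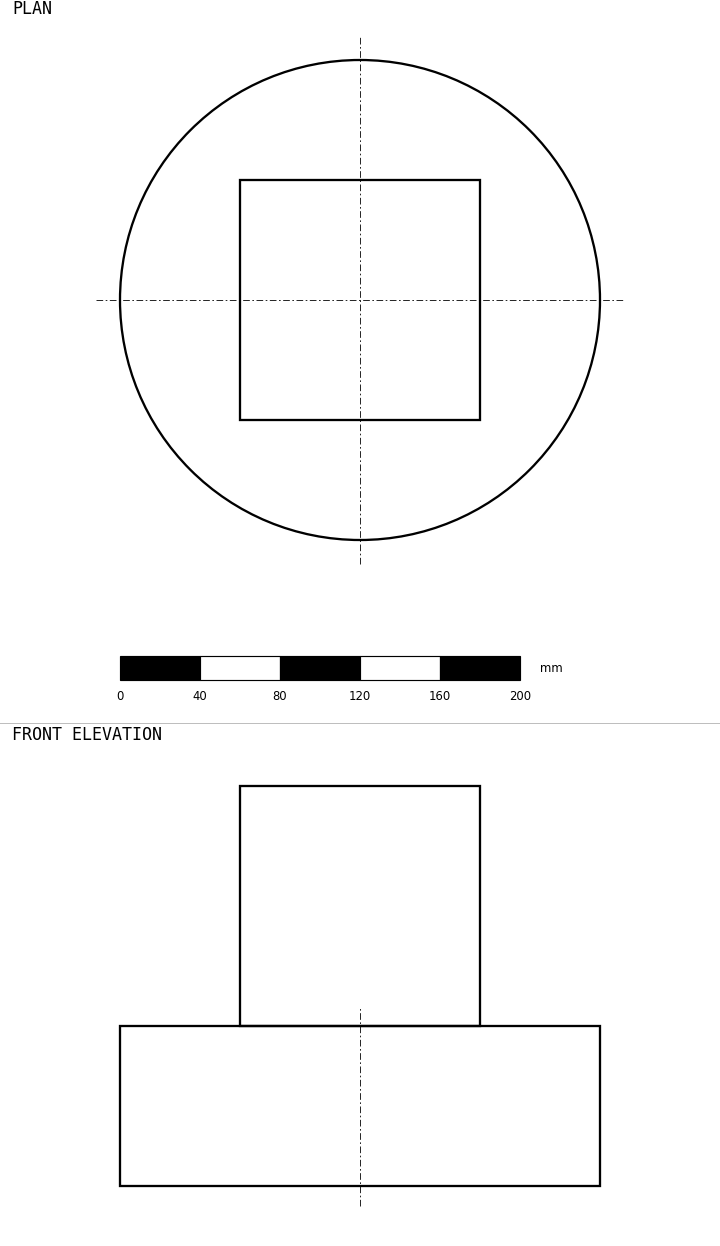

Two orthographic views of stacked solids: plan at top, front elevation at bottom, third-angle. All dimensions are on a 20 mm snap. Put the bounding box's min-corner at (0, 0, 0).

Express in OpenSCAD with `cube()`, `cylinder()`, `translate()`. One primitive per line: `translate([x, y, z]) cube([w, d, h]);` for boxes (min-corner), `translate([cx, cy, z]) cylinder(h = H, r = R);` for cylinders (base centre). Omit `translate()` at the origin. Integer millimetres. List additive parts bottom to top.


translate([120, 120, 0]) cylinder(h = 80, r = 120);
translate([60, 60, 80]) cube([120, 120, 120]);


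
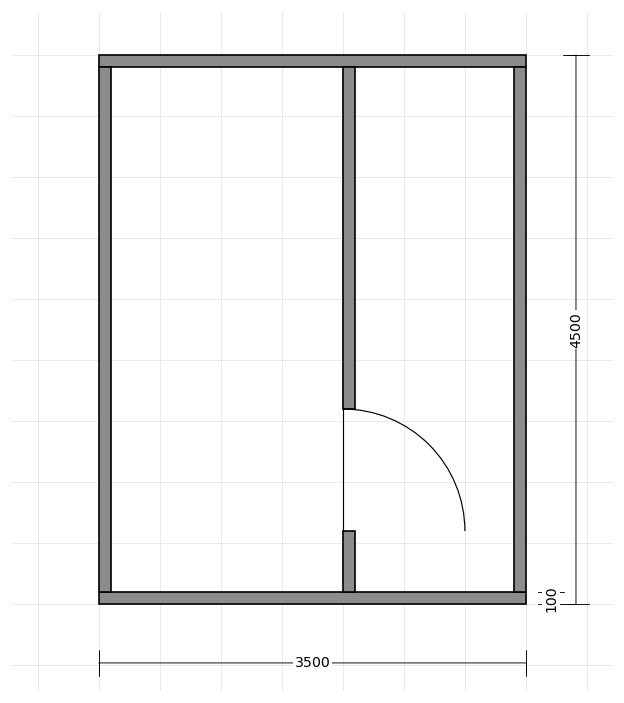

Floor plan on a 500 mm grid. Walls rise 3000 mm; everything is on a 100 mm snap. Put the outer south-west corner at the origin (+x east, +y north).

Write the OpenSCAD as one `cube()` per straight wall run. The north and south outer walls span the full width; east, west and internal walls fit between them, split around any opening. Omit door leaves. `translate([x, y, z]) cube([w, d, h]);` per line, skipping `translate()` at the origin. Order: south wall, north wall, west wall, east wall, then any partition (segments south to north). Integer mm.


cube([3500, 100, 3000]);
translate([0, 4400, 0]) cube([3500, 100, 3000]);
translate([0, 100, 0]) cube([100, 4300, 3000]);
translate([3400, 100, 0]) cube([100, 4300, 3000]);
translate([2000, 100, 0]) cube([100, 500, 3000]);
translate([2000, 1600, 0]) cube([100, 2800, 3000]);
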